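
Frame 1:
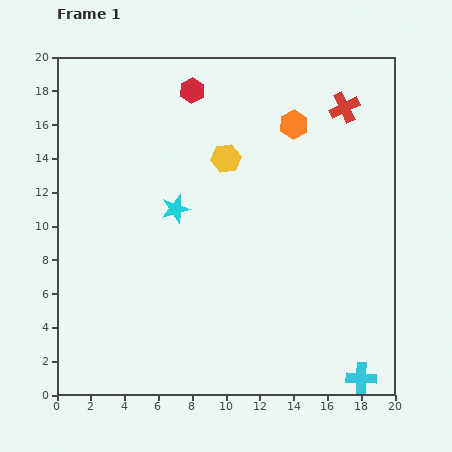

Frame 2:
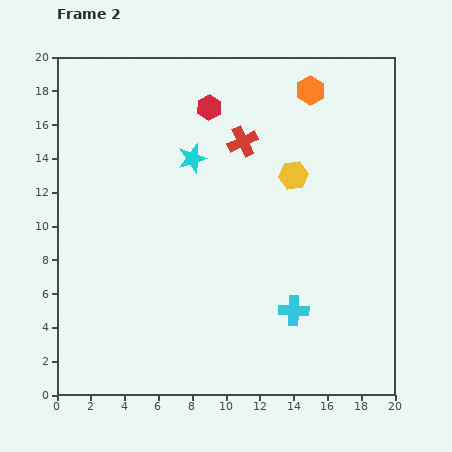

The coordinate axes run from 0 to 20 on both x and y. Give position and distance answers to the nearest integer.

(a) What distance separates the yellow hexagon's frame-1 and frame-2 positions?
4

The yellow hexagon moved from (10, 14) to (14, 13), a distance of √(4² + 1²) ≈ 4.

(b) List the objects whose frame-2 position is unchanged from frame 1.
none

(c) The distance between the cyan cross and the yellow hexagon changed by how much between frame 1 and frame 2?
-7

Distance in frame 1: 15. Distance in frame 2: 8.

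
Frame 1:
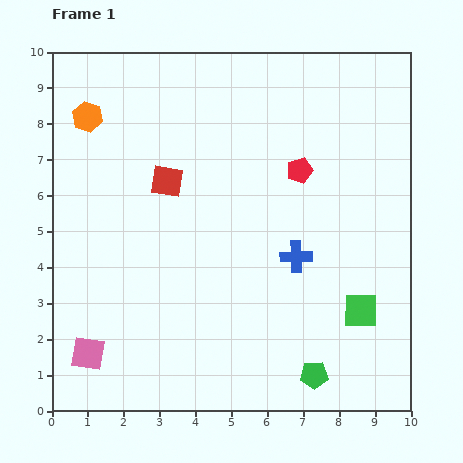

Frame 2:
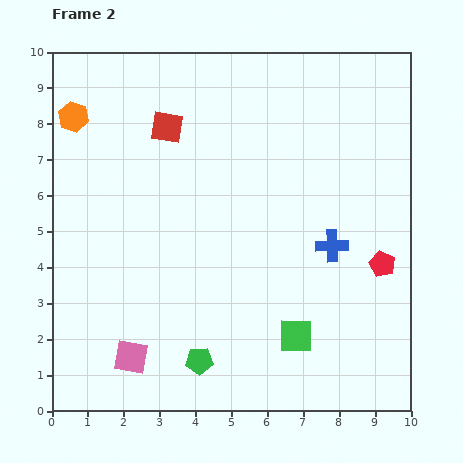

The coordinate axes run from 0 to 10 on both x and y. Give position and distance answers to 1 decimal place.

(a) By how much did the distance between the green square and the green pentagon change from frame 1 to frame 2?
+0.6

Distance in frame 1: 2.2. Distance in frame 2: 2.8.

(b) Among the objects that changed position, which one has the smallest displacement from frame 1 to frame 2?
the orange hexagon

(moved 0.4)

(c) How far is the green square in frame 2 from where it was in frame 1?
1.9

The green square moved from (8.6, 2.8) to (6.8, 2.1), a distance of √(1.8² + 0.7²) ≈ 1.9.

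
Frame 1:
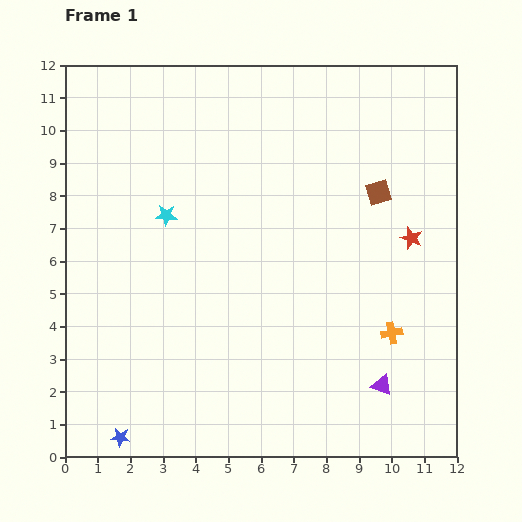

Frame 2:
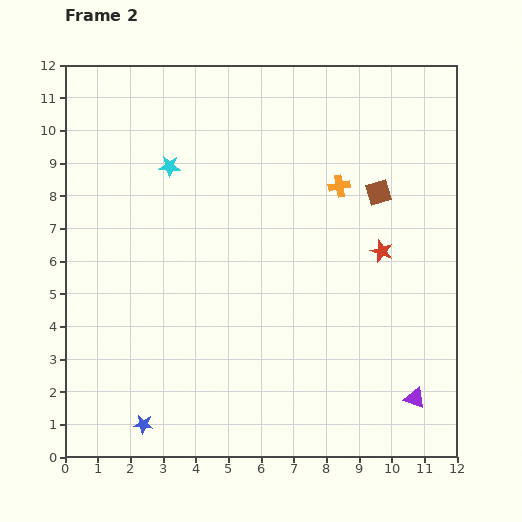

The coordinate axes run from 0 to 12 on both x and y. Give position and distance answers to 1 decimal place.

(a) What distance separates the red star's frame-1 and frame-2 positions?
1.0

The red star moved from (10.6, 6.7) to (9.7, 6.3), a distance of √(0.9² + 0.4²) ≈ 1.0.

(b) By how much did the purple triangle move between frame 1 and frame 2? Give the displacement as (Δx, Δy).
(1.0, -0.4)

The purple triangle was at (9.7, 2.2) in frame 1 and (10.7, 1.8) in frame 2.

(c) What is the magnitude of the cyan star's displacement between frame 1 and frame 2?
1.5

The cyan star moved from (3.1, 7.4) to (3.2, 8.9), a distance of √(0.1² + 1.5²) ≈ 1.5.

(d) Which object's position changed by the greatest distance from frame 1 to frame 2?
the orange cross

(moved 4.8; next 1.5)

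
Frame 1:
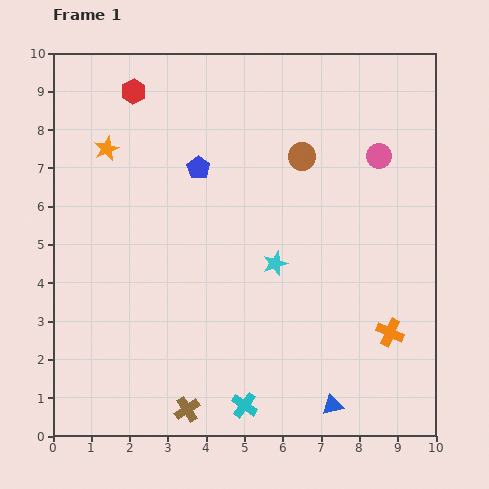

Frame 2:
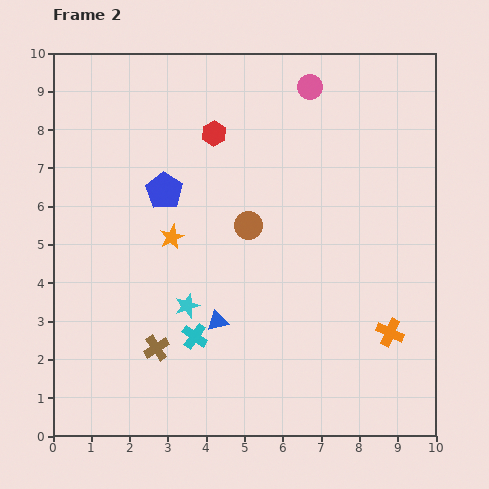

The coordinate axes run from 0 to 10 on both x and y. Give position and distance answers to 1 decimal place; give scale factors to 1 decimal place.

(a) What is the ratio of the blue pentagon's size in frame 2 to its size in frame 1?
1.6×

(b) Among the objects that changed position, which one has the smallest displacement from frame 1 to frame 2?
the blue pentagon

(moved 1.1)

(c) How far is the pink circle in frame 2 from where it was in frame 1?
2.5

The pink circle moved from (8.5, 7.3) to (6.7, 9.1), a distance of √(1.8² + 1.8²) ≈ 2.5.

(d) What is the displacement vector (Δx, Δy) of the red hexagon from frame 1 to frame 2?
(2.1, -1.1)

The red hexagon was at (2.1, 9.0) in frame 1 and (4.2, 7.9) in frame 2.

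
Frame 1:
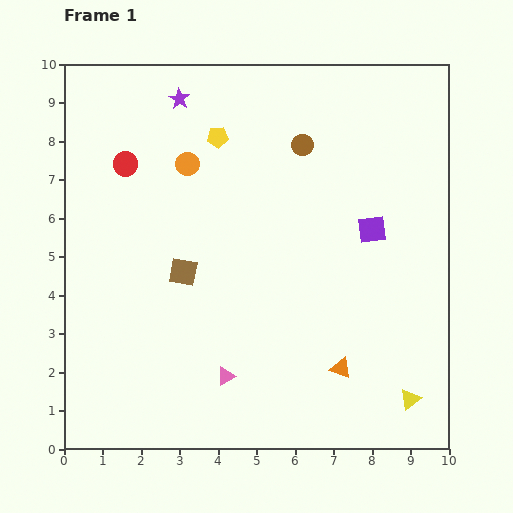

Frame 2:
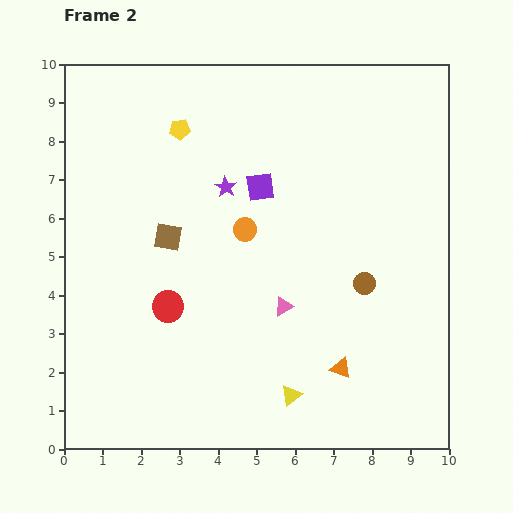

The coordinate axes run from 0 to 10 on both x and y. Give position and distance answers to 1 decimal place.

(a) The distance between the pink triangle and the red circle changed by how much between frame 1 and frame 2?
-3.1

Distance in frame 1: 6.1. Distance in frame 2: 3.0.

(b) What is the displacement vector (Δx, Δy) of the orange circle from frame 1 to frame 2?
(1.5, -1.7)

The orange circle was at (3.2, 7.4) in frame 1 and (4.7, 5.7) in frame 2.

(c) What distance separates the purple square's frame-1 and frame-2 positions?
3.1

The purple square moved from (8.0, 5.7) to (5.1, 6.8), a distance of √(2.9² + 1.1²) ≈ 3.1.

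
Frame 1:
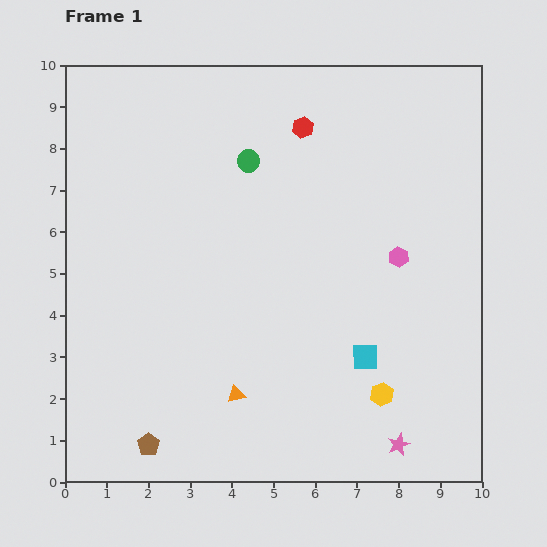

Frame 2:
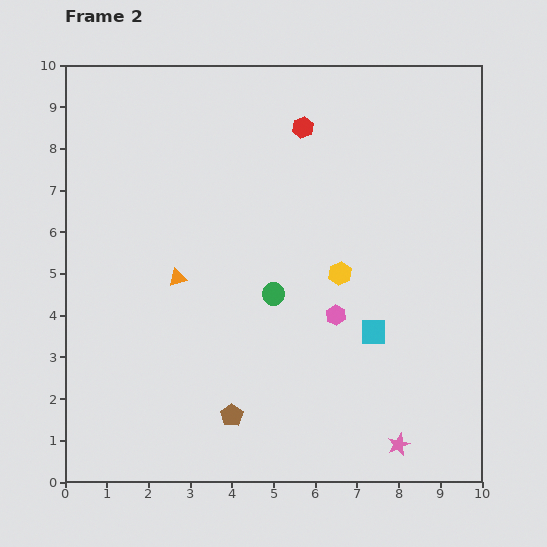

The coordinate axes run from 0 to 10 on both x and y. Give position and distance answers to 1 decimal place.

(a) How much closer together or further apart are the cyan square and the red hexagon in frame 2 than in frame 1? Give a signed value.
-0.5

Distance in frame 1: 5.7. Distance in frame 2: 5.2.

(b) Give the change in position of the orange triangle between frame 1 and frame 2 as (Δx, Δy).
(-1.4, 2.8)

The orange triangle was at (4.1, 2.1) in frame 1 and (2.7, 4.9) in frame 2.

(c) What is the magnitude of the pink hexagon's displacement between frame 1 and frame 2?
2.1

The pink hexagon moved from (8.0, 5.4) to (6.5, 4.0), a distance of √(1.5² + 1.4²) ≈ 2.1.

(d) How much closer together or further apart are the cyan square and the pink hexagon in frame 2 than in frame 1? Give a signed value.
-1.5

Distance in frame 1: 2.5. Distance in frame 2: 1.0.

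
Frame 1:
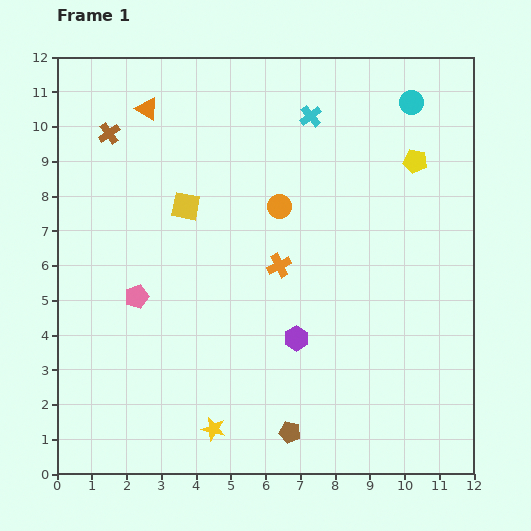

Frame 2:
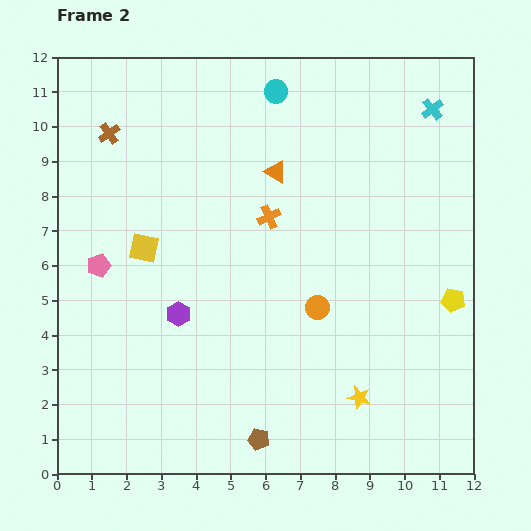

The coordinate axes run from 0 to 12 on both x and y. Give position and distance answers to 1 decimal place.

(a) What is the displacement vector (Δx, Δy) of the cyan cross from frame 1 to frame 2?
(3.5, 0.2)

The cyan cross was at (7.3, 10.3) in frame 1 and (10.8, 10.5) in frame 2.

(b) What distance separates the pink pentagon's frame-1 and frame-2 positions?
1.4

The pink pentagon moved from (2.3, 5.1) to (1.2, 6.0), a distance of √(1.1² + 0.9²) ≈ 1.4.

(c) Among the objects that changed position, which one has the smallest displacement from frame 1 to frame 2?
the brown pentagon

(moved 0.9)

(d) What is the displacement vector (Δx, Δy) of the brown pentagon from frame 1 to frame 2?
(-0.9, -0.2)

The brown pentagon was at (6.7, 1.2) in frame 1 and (5.8, 1.0) in frame 2.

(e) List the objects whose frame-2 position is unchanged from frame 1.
the brown cross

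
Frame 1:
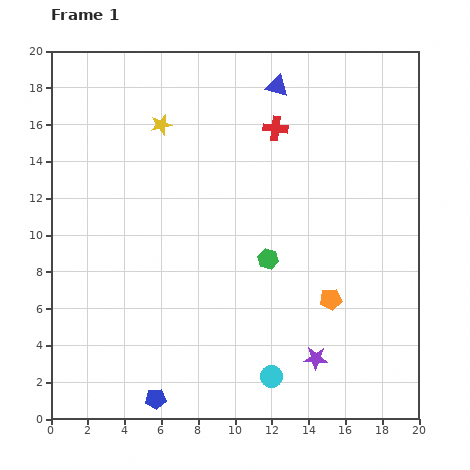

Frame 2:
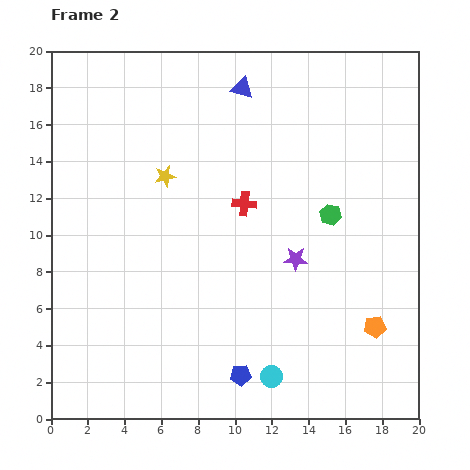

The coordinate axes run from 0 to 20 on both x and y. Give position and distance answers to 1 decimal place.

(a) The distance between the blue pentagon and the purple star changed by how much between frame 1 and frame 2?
-2.0

Distance in frame 1: 9.0. Distance in frame 2: 7.0.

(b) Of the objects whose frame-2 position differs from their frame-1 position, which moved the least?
the blue triangle

(moved 1.9)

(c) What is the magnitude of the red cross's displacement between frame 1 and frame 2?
4.4

The red cross moved from (12.2, 15.8) to (10.5, 11.7), a distance of √(1.7² + 4.1²) ≈ 4.4.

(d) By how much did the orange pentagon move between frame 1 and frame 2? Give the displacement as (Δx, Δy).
(2.4, -1.5)

The orange pentagon was at (15.2, 6.5) in frame 1 and (17.6, 5.0) in frame 2.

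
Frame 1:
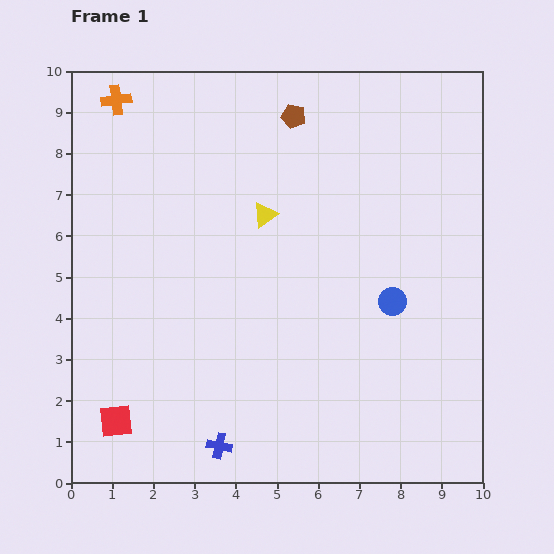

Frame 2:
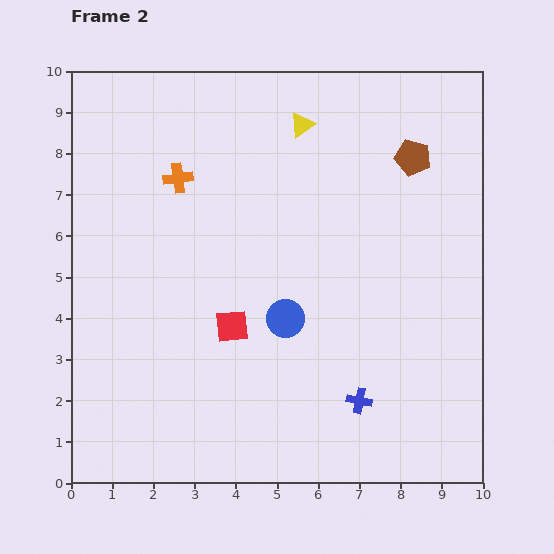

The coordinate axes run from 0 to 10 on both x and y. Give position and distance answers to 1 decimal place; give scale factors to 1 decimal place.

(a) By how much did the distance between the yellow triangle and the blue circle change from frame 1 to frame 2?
+1.0

Distance in frame 1: 3.7. Distance in frame 2: 4.7.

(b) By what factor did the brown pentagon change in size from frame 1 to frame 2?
1.5×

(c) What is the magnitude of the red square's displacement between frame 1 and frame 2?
3.6

The red square moved from (1.1, 1.5) to (3.9, 3.8), a distance of √(2.8² + 2.3²) ≈ 3.6.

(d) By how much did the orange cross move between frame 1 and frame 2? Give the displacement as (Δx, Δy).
(1.5, -1.9)

The orange cross was at (1.1, 9.3) in frame 1 and (2.6, 7.4) in frame 2.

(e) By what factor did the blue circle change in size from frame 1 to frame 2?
1.4×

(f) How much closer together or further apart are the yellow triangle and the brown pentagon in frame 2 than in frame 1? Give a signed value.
+0.3

Distance in frame 1: 2.5. Distance in frame 2: 2.8.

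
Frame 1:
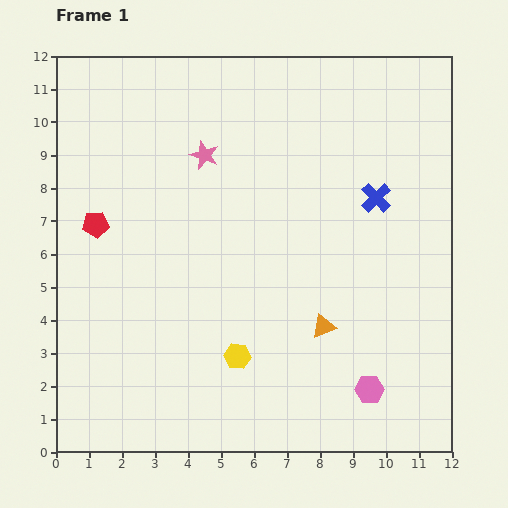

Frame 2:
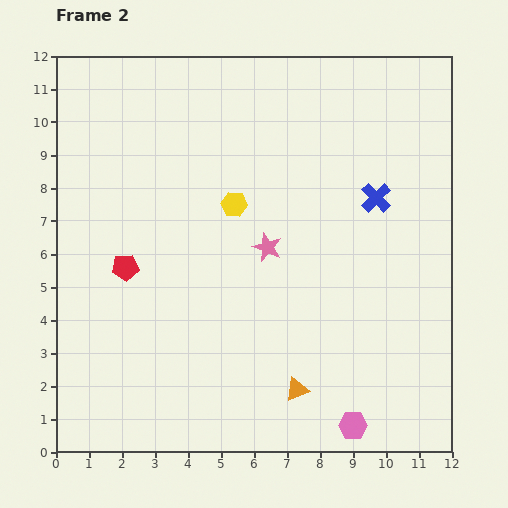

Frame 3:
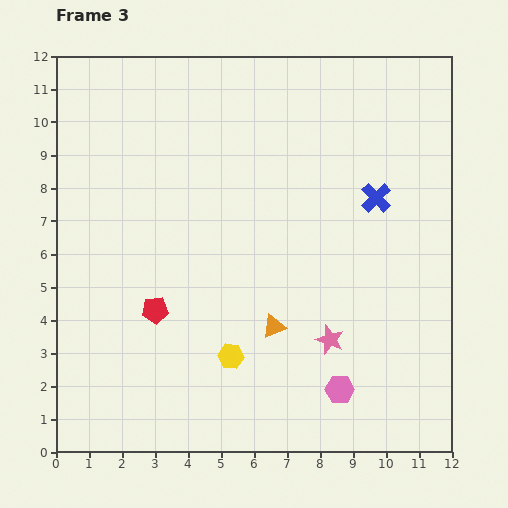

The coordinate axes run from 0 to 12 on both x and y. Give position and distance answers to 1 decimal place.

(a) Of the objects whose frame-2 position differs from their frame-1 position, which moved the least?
the pink hexagon

(moved 1.2)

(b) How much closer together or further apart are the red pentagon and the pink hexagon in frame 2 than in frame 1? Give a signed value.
-1.3

Distance in frame 1: 9.7. Distance in frame 2: 8.4.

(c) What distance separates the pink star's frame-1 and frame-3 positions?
6.8

The pink star moved from (4.5, 9.0) to (8.3, 3.4), a distance of √(3.8² + 5.6²) ≈ 6.8.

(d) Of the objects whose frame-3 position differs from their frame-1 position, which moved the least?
the yellow hexagon

(moved 0.2)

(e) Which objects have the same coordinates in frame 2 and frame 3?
the blue cross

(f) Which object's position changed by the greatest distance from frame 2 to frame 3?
the yellow hexagon

(moved 4.6; next 3.4)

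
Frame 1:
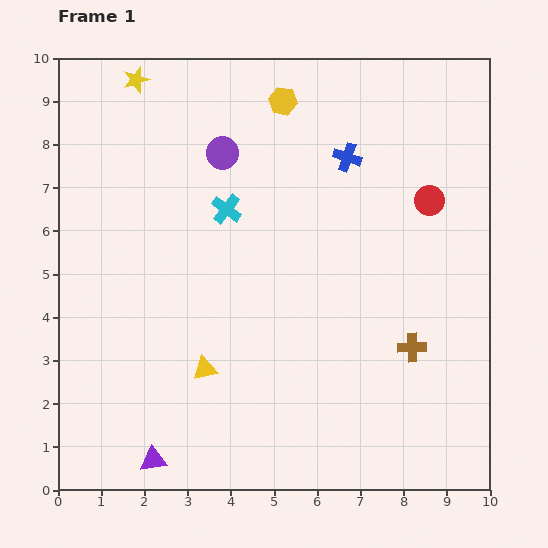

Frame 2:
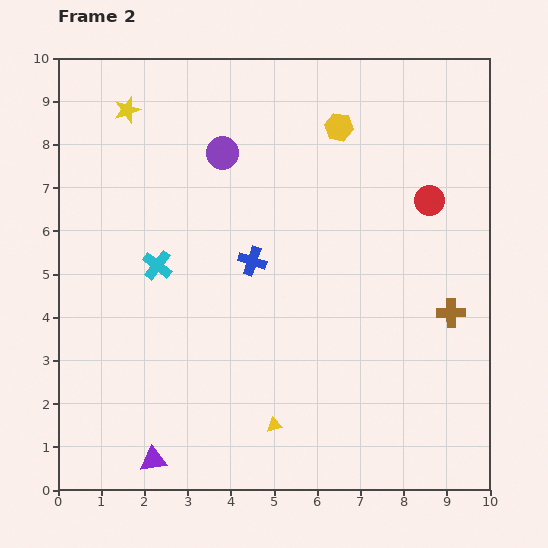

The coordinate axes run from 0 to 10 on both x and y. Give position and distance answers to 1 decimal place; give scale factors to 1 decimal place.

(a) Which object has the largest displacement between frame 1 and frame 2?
the blue cross

(moved 3.3; next 2.1)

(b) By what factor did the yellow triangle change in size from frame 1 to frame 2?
0.6×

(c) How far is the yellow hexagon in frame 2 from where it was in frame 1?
1.4

The yellow hexagon moved from (5.2, 9.0) to (6.5, 8.4), a distance of √(1.3² + 0.6²) ≈ 1.4.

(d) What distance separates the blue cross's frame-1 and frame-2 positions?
3.3

The blue cross moved from (6.7, 7.7) to (4.5, 5.3), a distance of √(2.2² + 2.4²) ≈ 3.3.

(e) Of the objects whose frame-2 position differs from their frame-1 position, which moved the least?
the yellow star

(moved 0.7)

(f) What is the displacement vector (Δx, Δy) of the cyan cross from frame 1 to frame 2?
(-1.6, -1.3)

The cyan cross was at (3.9, 6.5) in frame 1 and (2.3, 5.2) in frame 2.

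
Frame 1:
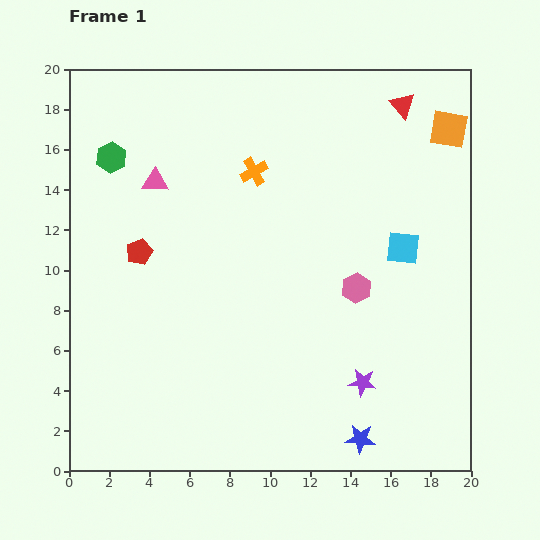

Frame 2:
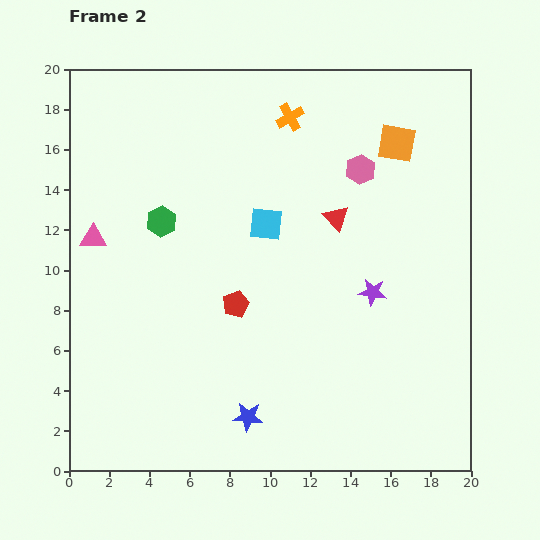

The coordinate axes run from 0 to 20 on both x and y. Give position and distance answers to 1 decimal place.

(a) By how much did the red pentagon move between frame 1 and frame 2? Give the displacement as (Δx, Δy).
(4.8, -2.6)

The red pentagon was at (3.5, 10.9) in frame 1 and (8.3, 8.3) in frame 2.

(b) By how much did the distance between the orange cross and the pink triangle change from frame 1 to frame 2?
+6.6

Distance in frame 1: 4.9. Distance in frame 2: 11.5.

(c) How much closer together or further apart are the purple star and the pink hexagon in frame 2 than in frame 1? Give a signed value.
+1.4

Distance in frame 1: 4.7. Distance in frame 2: 6.1.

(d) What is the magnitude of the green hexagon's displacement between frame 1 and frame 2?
4.1

The green hexagon moved from (2.1, 15.6) to (4.6, 12.4), a distance of √(2.5² + 3.2²) ≈ 4.1.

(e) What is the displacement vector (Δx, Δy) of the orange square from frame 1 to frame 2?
(-2.6, -0.7)

The orange square was at (18.9, 17.0) in frame 1 and (16.3, 16.3) in frame 2.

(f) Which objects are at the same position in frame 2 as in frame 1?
none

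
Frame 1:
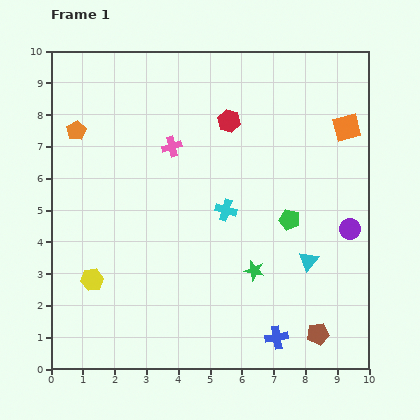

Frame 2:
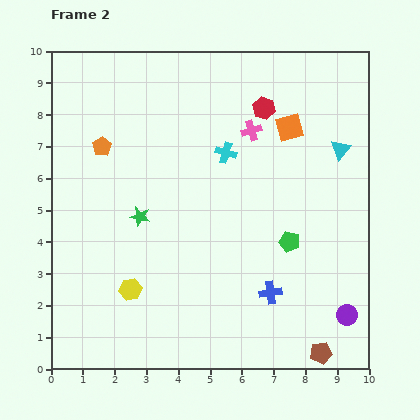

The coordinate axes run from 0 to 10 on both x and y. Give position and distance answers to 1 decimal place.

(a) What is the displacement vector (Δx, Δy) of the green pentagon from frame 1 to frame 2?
(0.0, -0.7)

The green pentagon was at (7.5, 4.7) in frame 1 and (7.5, 4.0) in frame 2.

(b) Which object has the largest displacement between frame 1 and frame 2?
the green star

(moved 4.0; next 3.6)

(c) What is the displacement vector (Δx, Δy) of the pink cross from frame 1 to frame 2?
(2.5, 0.5)

The pink cross was at (3.8, 7.0) in frame 1 and (6.3, 7.5) in frame 2.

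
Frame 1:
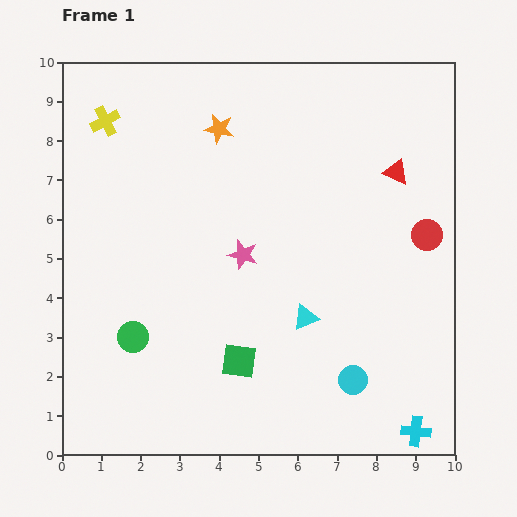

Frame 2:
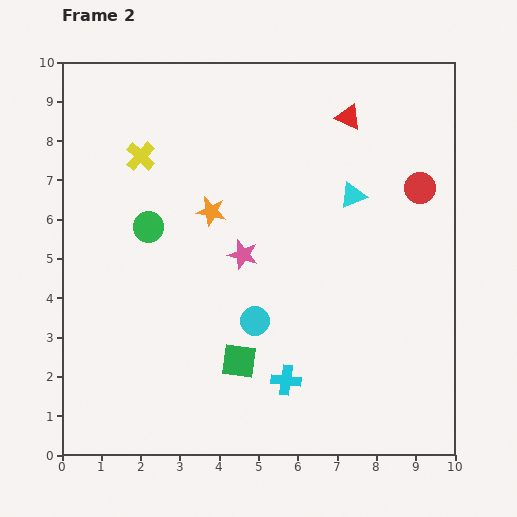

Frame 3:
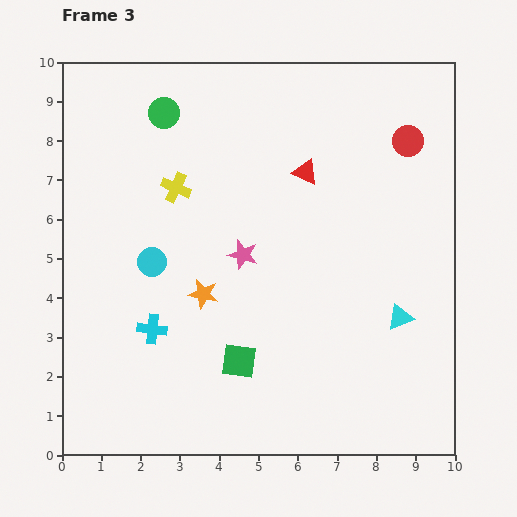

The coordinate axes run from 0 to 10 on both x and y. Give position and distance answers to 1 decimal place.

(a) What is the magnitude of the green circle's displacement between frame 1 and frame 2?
2.8

The green circle moved from (1.8, 3.0) to (2.2, 5.8), a distance of √(0.4² + 2.8²) ≈ 2.8.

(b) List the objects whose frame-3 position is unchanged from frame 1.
the pink star, the green square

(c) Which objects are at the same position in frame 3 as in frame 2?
the pink star, the green square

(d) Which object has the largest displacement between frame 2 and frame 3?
the cyan cross

(moved 3.6; next 3.3)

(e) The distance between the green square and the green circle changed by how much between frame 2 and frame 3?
+2.5

Distance in frame 2: 4.1. Distance in frame 3: 6.6.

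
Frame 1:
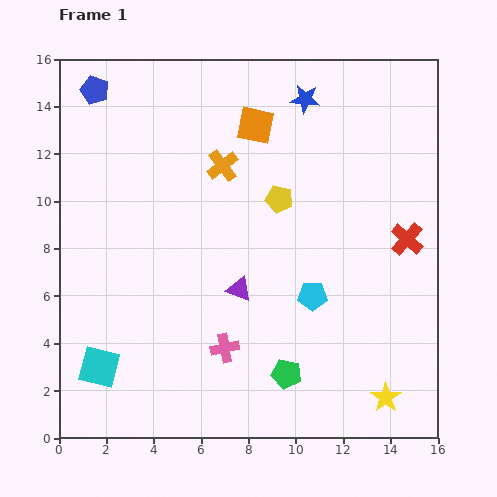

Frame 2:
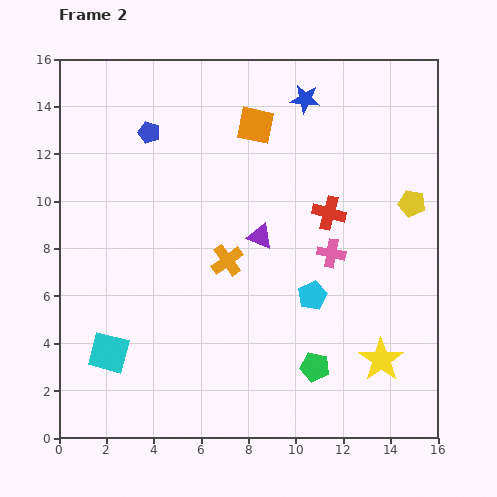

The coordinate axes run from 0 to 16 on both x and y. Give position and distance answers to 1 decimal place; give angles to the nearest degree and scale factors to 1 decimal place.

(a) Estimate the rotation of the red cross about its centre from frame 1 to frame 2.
29° counter-clockwise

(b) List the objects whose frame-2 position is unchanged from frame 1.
the orange square, the blue star, the cyan pentagon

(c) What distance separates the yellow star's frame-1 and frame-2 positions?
1.6

The yellow star moved from (13.8, 1.7) to (13.6, 3.3), a distance of √(0.2² + 1.6²) ≈ 1.6.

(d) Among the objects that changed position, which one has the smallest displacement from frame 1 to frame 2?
the cyan square

(moved 0.7)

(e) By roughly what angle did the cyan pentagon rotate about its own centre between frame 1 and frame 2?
25° counter-clockwise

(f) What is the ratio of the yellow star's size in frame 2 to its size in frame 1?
1.5×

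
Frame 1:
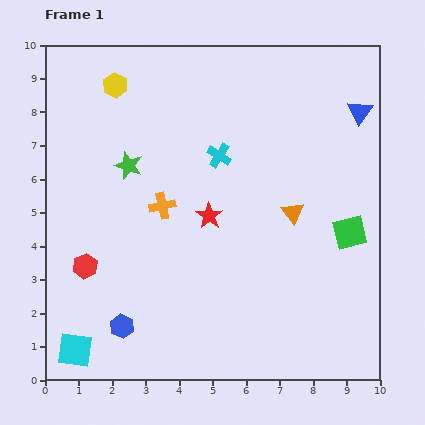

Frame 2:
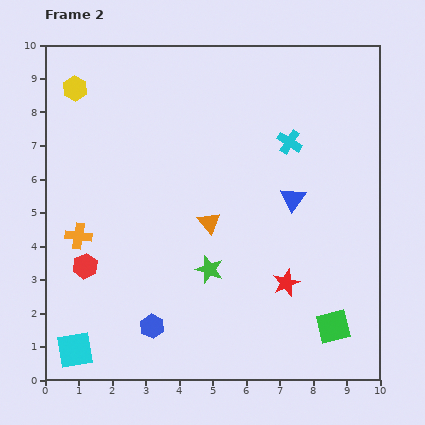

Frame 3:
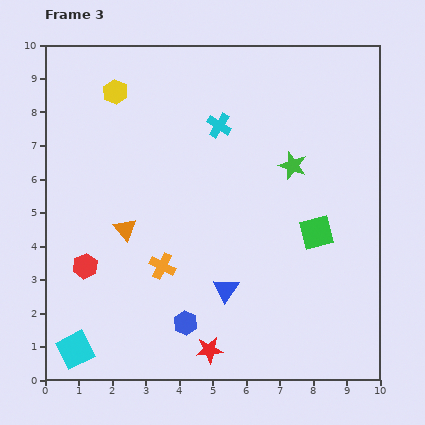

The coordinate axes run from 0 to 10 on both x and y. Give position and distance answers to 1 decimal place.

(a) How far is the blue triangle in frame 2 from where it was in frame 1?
3.3

The blue triangle moved from (9.4, 8.0) to (7.4, 5.4), a distance of √(2.0² + 2.6²) ≈ 3.3.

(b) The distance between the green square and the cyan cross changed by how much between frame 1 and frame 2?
+1.2

Distance in frame 1: 4.5. Distance in frame 2: 5.7.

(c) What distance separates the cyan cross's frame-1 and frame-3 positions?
0.9

The cyan cross moved from (5.2, 6.7) to (5.2, 7.6), a distance of √(0.0² + 0.9²) ≈ 0.9.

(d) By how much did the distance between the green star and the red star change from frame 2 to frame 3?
+3.7

Distance in frame 2: 2.3. Distance in frame 3: 6.0.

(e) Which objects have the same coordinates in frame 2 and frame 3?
the cyan square, the red hexagon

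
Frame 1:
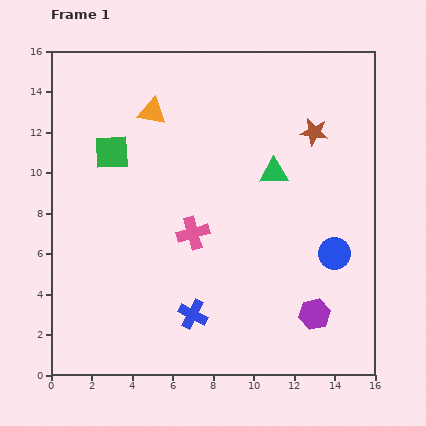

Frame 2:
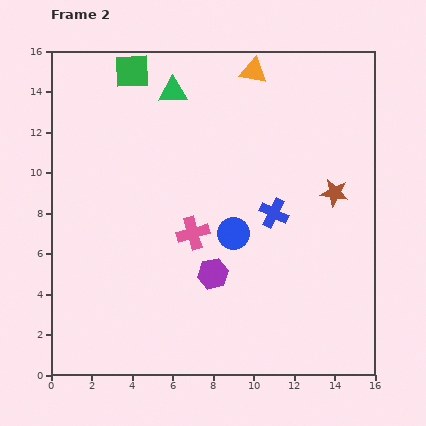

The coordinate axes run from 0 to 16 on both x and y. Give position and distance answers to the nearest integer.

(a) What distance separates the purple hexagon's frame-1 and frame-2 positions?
5

The purple hexagon moved from (13, 3) to (8, 5), a distance of √(5² + 2²) ≈ 5.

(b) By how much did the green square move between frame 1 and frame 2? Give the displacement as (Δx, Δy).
(1, 4)

The green square was at (3, 11) in frame 1 and (4, 15) in frame 2.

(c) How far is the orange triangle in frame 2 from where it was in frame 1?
5

The orange triangle moved from (5, 13) to (10, 15), a distance of √(5² + 2²) ≈ 5.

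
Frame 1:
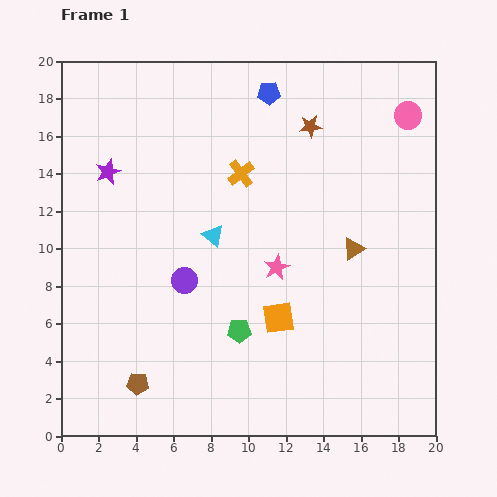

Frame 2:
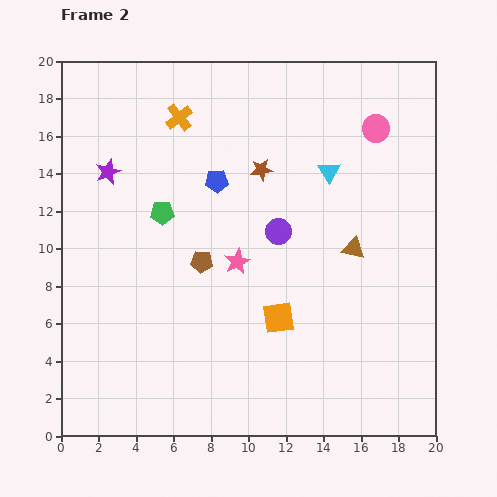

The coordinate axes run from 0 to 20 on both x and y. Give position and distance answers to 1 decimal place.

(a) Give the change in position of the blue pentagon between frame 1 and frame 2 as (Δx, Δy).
(-2.8, -4.7)

The blue pentagon was at (11.1, 18.3) in frame 1 and (8.3, 13.6) in frame 2.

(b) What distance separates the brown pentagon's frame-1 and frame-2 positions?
7.3

The brown pentagon moved from (4.1, 2.8) to (7.5, 9.3), a distance of √(3.4² + 6.5²) ≈ 7.3.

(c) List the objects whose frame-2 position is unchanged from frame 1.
the purple star, the brown triangle, the orange square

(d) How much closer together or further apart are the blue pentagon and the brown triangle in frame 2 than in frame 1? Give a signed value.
-1.3

Distance in frame 1: 9.4. Distance in frame 2: 8.1.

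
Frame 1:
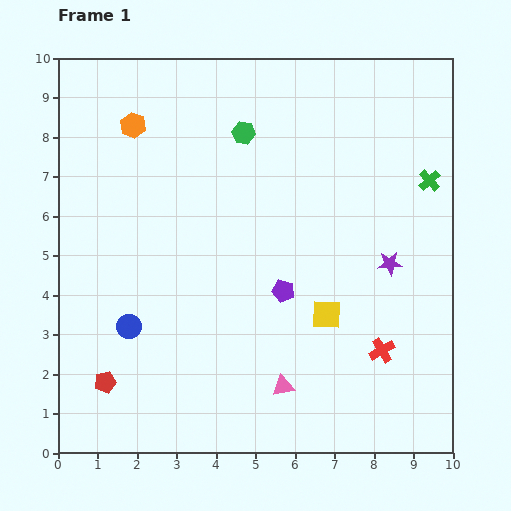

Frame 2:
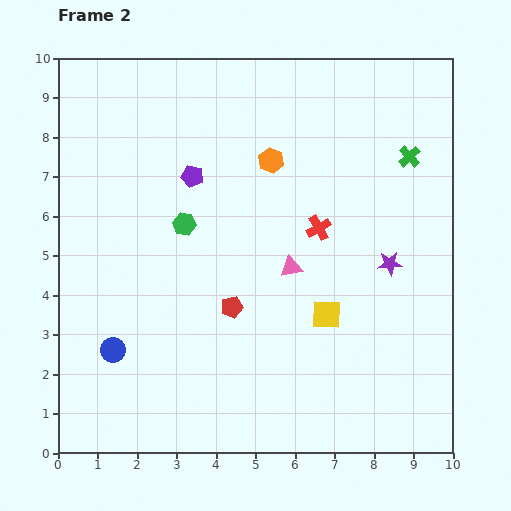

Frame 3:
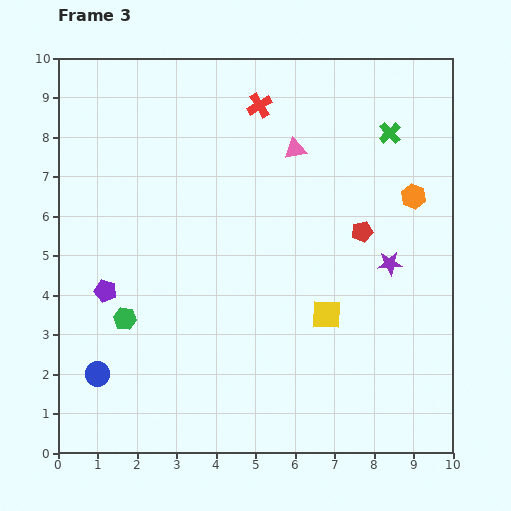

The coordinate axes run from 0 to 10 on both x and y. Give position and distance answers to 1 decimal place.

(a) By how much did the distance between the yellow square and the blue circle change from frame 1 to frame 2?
+0.5

Distance in frame 1: 5.0. Distance in frame 2: 5.5.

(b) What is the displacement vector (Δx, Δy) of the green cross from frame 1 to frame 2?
(-0.5, 0.6)

The green cross was at (9.4, 6.9) in frame 1 and (8.9, 7.5) in frame 2.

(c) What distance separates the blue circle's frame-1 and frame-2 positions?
0.7

The blue circle moved from (1.8, 3.2) to (1.4, 2.6), a distance of √(0.4² + 0.6²) ≈ 0.7.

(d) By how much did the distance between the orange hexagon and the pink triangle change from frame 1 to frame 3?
-4.4

Distance in frame 1: 7.6. Distance in frame 3: 3.2.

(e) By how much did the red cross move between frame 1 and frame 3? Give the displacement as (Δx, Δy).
(-3.1, 6.2)

The red cross was at (8.2, 2.6) in frame 1 and (5.1, 8.8) in frame 3.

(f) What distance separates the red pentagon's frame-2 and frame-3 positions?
3.8

The red pentagon moved from (4.4, 3.7) to (7.7, 5.6), a distance of √(3.3² + 1.9²) ≈ 3.8.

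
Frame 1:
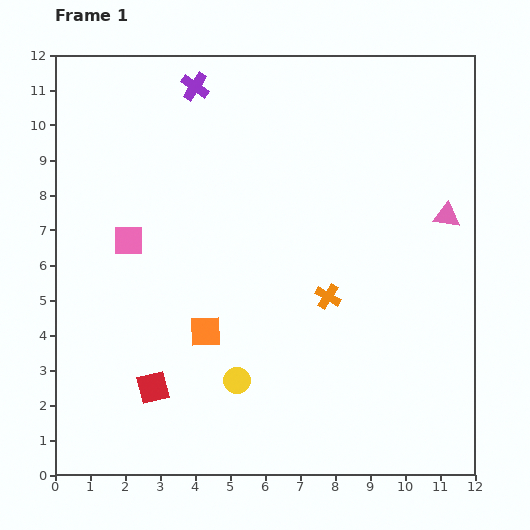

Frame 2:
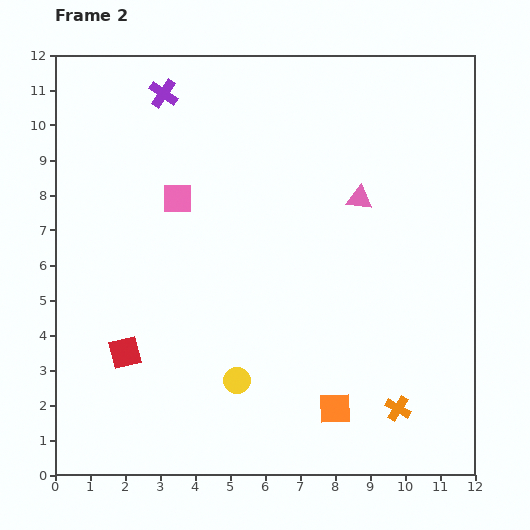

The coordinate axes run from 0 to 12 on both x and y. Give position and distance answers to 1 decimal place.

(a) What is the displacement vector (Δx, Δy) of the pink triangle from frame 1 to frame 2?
(-2.5, 0.5)

The pink triangle was at (11.2, 7.4) in frame 1 and (8.7, 7.9) in frame 2.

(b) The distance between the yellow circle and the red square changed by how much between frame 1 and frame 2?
+0.9

Distance in frame 1: 2.4. Distance in frame 2: 3.3.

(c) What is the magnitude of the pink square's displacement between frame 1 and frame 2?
1.8

The pink square moved from (2.1, 6.7) to (3.5, 7.9), a distance of √(1.4² + 1.2²) ≈ 1.8.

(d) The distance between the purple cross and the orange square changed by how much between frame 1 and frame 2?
+3.2

Distance in frame 1: 7.0. Distance in frame 2: 10.2.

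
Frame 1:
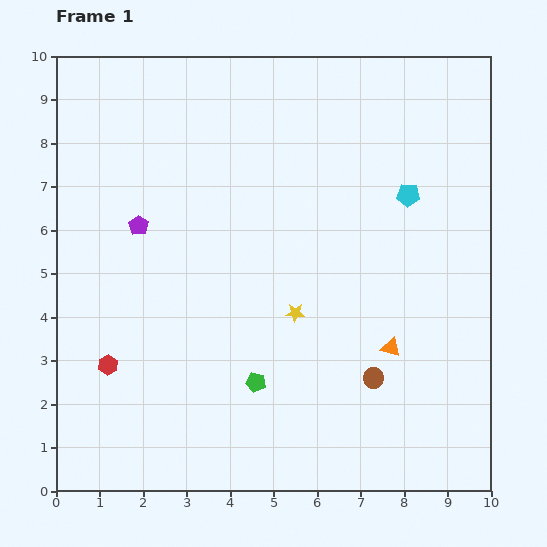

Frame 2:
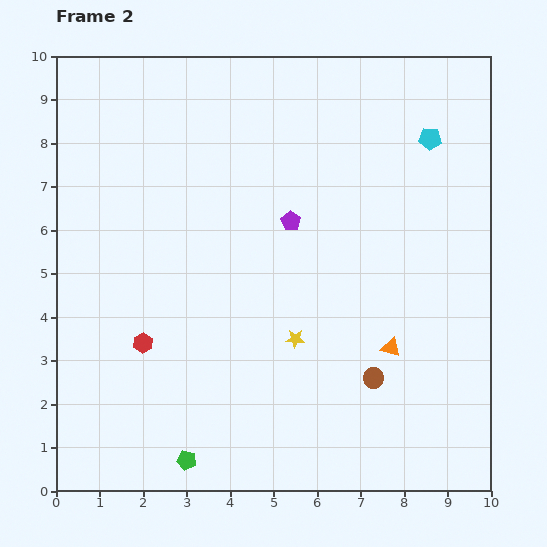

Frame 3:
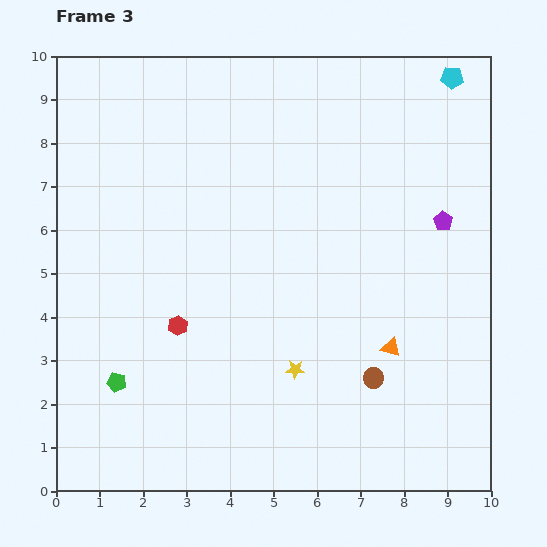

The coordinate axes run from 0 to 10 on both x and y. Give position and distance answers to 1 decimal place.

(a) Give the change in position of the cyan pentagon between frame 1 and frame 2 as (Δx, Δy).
(0.5, 1.3)

The cyan pentagon was at (8.1, 6.8) in frame 1 and (8.6, 8.1) in frame 2.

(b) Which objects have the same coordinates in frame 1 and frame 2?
the orange triangle, the brown circle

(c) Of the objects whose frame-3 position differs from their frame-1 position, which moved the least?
the yellow star

(moved 1.3)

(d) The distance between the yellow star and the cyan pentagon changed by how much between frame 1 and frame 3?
+3.9

Distance in frame 1: 3.7. Distance in frame 3: 7.6.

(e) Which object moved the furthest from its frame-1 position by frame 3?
the purple pentagon

(moved 7.0; next 3.2)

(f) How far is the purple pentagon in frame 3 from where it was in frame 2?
3.5

The purple pentagon moved from (5.4, 6.2) to (8.9, 6.2), a distance of √(3.5² + 0.0²) ≈ 3.5.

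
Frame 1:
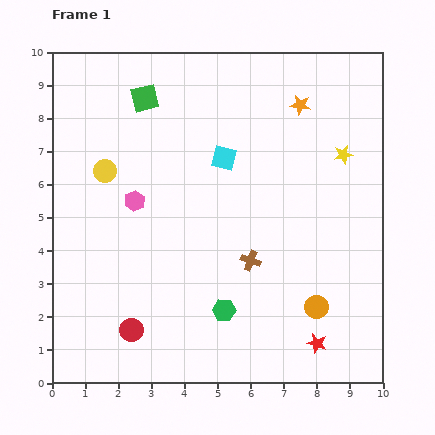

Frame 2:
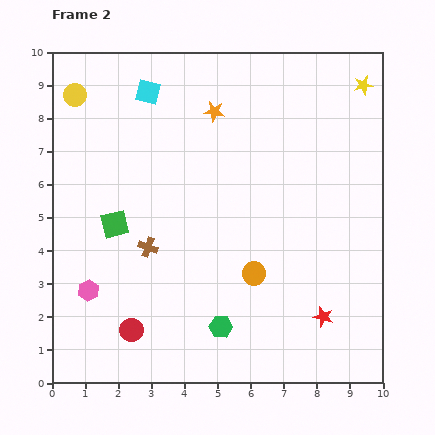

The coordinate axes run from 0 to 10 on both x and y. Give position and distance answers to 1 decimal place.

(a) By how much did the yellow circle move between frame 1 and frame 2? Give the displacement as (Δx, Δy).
(-0.9, 2.3)

The yellow circle was at (1.6, 6.4) in frame 1 and (0.7, 8.7) in frame 2.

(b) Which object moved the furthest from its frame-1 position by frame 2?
the green square

(moved 3.9; next 3.1)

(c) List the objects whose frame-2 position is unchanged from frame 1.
the red circle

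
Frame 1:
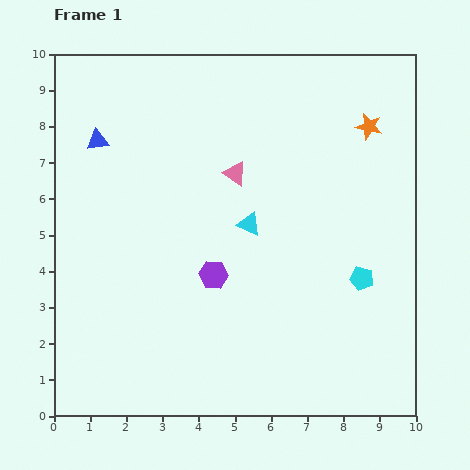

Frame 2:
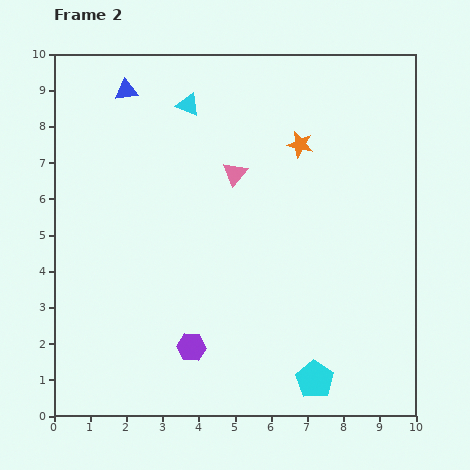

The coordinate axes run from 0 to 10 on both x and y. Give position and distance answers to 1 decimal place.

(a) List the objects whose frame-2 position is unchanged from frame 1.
the pink triangle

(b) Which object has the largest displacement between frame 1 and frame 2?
the cyan triangle

(moved 3.7; next 3.1)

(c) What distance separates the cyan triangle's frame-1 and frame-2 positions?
3.7

The cyan triangle moved from (5.4, 5.3) to (3.7, 8.6), a distance of √(1.7² + 3.3²) ≈ 3.7.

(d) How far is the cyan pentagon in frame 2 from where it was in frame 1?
3.1

The cyan pentagon moved from (8.5, 3.8) to (7.2, 1.0), a distance of √(1.3² + 2.8²) ≈ 3.1.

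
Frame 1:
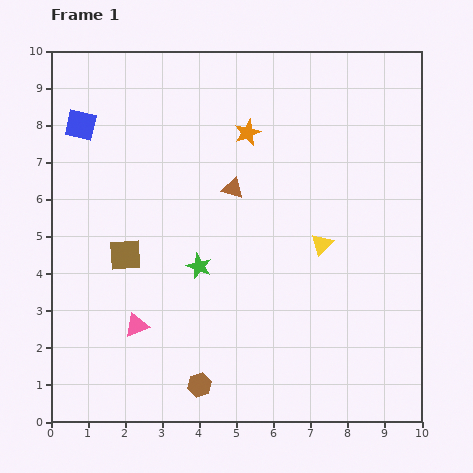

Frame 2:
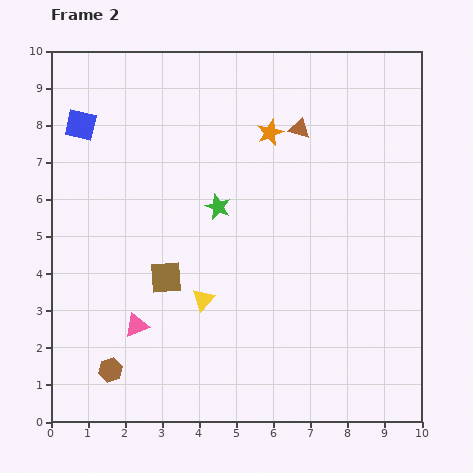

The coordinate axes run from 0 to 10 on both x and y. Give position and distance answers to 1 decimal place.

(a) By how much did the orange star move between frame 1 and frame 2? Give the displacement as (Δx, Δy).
(0.6, 0.0)

The orange star was at (5.3, 7.8) in frame 1 and (5.9, 7.8) in frame 2.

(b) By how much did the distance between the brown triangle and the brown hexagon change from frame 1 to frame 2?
+2.9

Distance in frame 1: 5.4. Distance in frame 2: 8.3.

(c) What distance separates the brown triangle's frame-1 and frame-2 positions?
2.4

The brown triangle moved from (4.9, 6.3) to (6.7, 7.9), a distance of √(1.8² + 1.6²) ≈ 2.4.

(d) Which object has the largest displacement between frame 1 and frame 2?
the yellow triangle

(moved 3.5; next 2.4)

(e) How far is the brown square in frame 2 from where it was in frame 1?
1.3

The brown square moved from (2.0, 4.5) to (3.1, 3.9), a distance of √(1.1² + 0.6²) ≈ 1.3.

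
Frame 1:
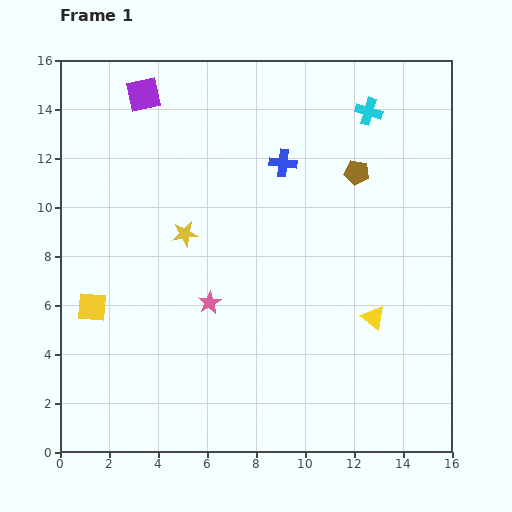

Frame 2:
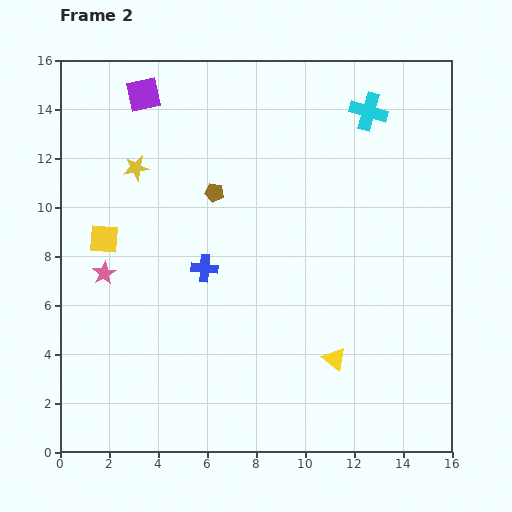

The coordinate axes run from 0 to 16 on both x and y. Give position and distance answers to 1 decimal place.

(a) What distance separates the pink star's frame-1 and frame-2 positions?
4.5

The pink star moved from (6.1, 6.1) to (1.8, 7.3), a distance of √(4.3² + 1.2²) ≈ 4.5.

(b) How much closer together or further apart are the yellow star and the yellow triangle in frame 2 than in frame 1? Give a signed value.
+2.8

Distance in frame 1: 8.4. Distance in frame 2: 11.2.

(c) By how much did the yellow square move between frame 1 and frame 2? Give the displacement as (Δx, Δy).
(0.5, 2.8)

The yellow square was at (1.3, 5.9) in frame 1 and (1.8, 8.7) in frame 2.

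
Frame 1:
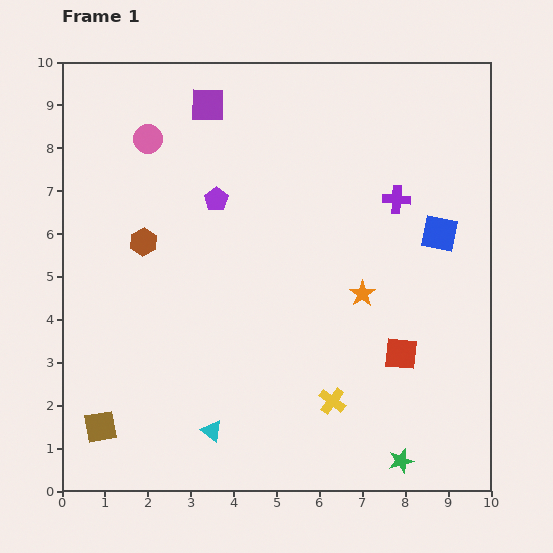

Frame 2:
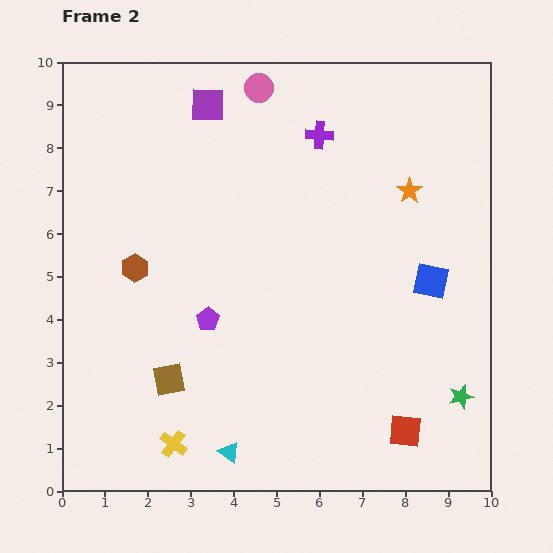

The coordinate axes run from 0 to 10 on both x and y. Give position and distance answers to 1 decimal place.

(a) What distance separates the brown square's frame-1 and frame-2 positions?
1.9

The brown square moved from (0.9, 1.5) to (2.5, 2.6), a distance of √(1.6² + 1.1²) ≈ 1.9.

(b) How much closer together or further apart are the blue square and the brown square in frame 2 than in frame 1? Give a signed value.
-2.6

Distance in frame 1: 9.1. Distance in frame 2: 6.5.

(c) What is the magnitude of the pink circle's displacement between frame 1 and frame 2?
2.9

The pink circle moved from (2.0, 8.2) to (4.6, 9.4), a distance of √(2.6² + 1.2²) ≈ 2.9.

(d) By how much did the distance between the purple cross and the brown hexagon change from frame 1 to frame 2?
-0.7

Distance in frame 1: 6.0. Distance in frame 2: 5.3.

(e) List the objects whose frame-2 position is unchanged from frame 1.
the purple square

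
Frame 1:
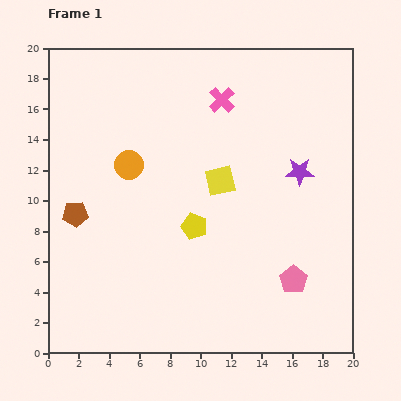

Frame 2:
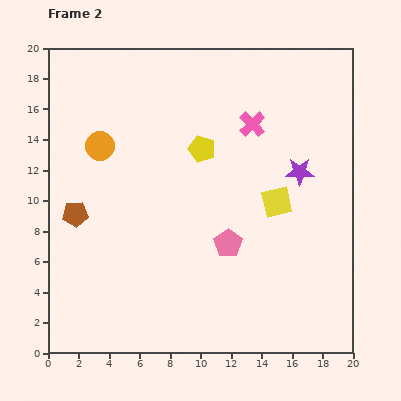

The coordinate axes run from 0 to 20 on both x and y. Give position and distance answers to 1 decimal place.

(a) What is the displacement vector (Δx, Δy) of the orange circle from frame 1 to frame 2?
(-1.9, 1.3)

The orange circle was at (5.3, 12.3) in frame 1 and (3.4, 13.6) in frame 2.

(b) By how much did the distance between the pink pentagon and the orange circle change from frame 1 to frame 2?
-2.5

Distance in frame 1: 13.1. Distance in frame 2: 10.6.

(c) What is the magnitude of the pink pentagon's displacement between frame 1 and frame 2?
4.9

The pink pentagon moved from (16.1, 4.8) to (11.8, 7.2), a distance of √(4.3² + 2.4²) ≈ 4.9.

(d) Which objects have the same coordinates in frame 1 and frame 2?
the purple star, the brown pentagon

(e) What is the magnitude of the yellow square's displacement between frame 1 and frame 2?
4.0

The yellow square moved from (11.3, 11.3) to (15.0, 9.9), a distance of √(3.7² + 1.4²) ≈ 4.0.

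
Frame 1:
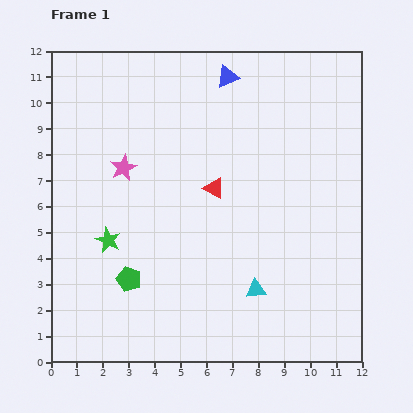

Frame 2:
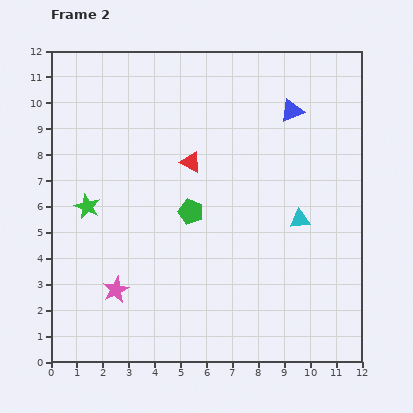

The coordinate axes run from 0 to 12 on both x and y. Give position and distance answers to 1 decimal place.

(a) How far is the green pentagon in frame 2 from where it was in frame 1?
3.5

The green pentagon moved from (3.0, 3.2) to (5.4, 5.8), a distance of √(2.4² + 2.6²) ≈ 3.5.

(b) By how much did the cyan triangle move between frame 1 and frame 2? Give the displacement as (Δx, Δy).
(1.7, 2.7)

The cyan triangle was at (7.9, 2.8) in frame 1 and (9.6, 5.5) in frame 2.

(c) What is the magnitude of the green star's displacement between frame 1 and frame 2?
1.5

The green star moved from (2.2, 4.7) to (1.4, 6.0), a distance of √(0.8² + 1.3²) ≈ 1.5.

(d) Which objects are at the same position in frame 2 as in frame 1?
none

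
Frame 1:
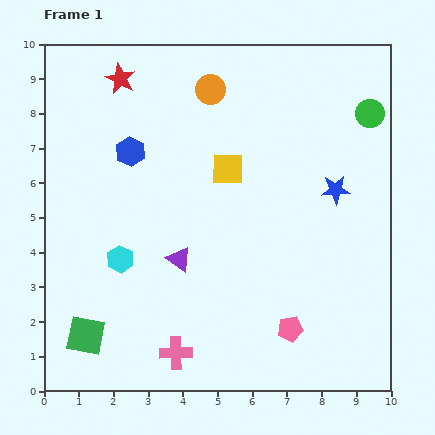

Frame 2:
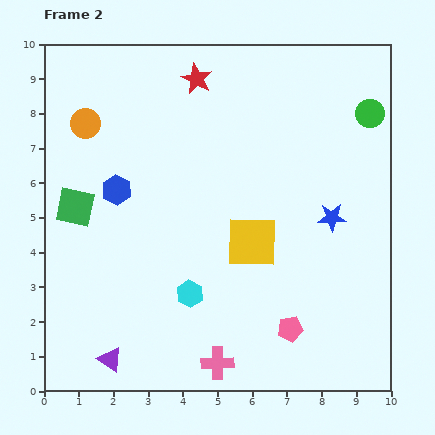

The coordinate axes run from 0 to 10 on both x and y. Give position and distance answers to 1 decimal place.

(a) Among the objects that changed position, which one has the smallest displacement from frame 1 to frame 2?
the blue star

(moved 0.8)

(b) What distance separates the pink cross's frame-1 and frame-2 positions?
1.2

The pink cross moved from (3.8, 1.1) to (5.0, 0.8), a distance of √(1.2² + 0.3²) ≈ 1.2.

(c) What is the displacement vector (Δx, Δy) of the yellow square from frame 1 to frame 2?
(0.7, -2.1)

The yellow square was at (5.3, 6.4) in frame 1 and (6.0, 4.3) in frame 2.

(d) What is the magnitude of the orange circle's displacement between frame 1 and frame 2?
3.7

The orange circle moved from (4.8, 8.7) to (1.2, 7.7), a distance of √(3.6² + 1.0²) ≈ 3.7.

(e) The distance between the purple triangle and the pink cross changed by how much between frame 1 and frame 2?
+0.4

Distance in frame 1: 2.7. Distance in frame 2: 3.1.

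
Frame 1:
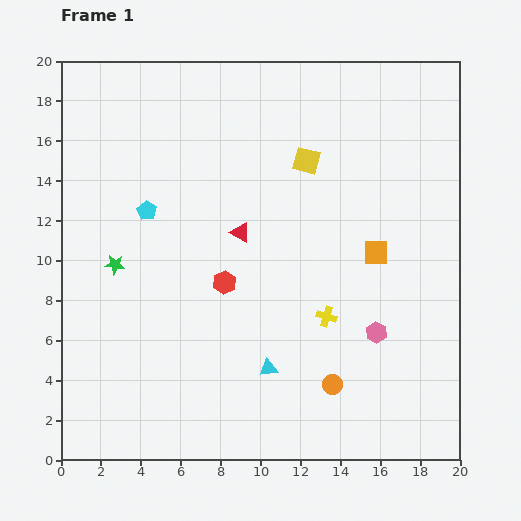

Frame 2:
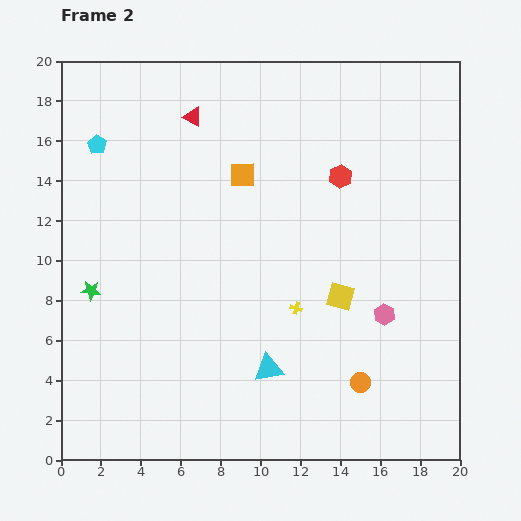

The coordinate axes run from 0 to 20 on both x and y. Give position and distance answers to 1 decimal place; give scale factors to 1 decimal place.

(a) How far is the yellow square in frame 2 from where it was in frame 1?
7.0

The yellow square moved from (12.3, 15.0) to (14.0, 8.2), a distance of √(1.7² + 6.8²) ≈ 7.0.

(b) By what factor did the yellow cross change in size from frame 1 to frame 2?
0.6×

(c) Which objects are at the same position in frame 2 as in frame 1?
the cyan triangle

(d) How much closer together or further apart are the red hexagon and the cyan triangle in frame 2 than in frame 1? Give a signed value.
+5.5

Distance in frame 1: 4.8. Distance in frame 2: 10.3.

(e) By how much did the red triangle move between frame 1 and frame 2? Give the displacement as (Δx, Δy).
(-2.4, 5.8)

The red triangle was at (9.0, 11.4) in frame 1 and (6.6, 17.2) in frame 2.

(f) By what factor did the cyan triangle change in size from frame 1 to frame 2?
1.6×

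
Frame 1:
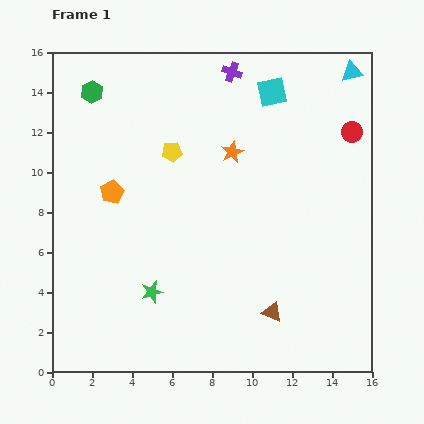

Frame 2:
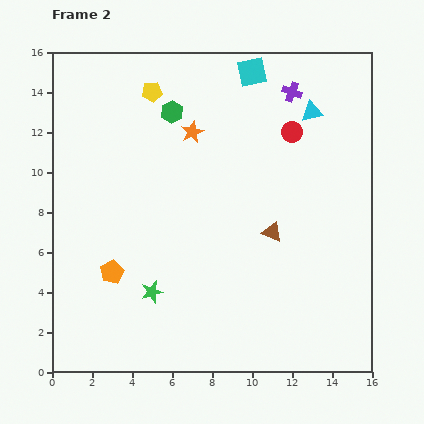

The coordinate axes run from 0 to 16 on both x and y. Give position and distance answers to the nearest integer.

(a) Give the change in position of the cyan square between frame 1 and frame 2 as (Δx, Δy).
(-1, 1)

The cyan square was at (11, 14) in frame 1 and (10, 15) in frame 2.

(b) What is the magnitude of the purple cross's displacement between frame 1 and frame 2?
3

The purple cross moved from (9, 15) to (12, 14), a distance of √(3² + 1²) ≈ 3.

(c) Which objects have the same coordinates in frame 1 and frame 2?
the green star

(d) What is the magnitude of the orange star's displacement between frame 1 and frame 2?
2

The orange star moved from (9, 11) to (7, 12), a distance of √(2² + 1²) ≈ 2.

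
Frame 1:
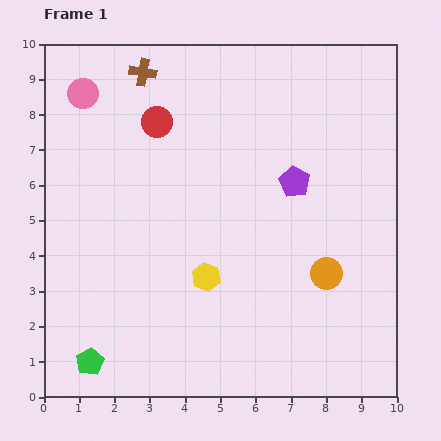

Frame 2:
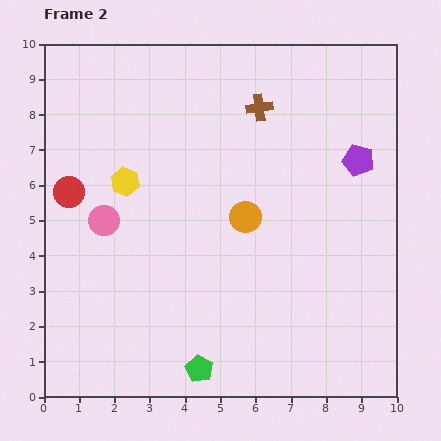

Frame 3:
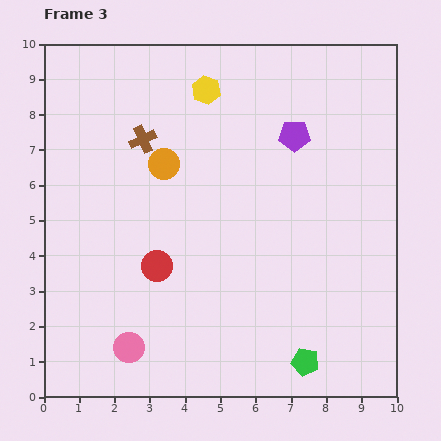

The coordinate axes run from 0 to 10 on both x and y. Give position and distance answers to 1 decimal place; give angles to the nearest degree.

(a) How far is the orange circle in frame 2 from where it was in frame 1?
2.8

The orange circle moved from (8.0, 3.5) to (5.7, 5.1), a distance of √(2.3² + 1.6²) ≈ 2.8.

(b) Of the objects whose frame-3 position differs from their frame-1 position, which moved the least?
the purple pentagon

(moved 1.3)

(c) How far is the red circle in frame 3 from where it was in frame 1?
4.1

The red circle moved from (3.2, 7.8) to (3.2, 3.7), a distance of √(0.0² + 4.1²) ≈ 4.1.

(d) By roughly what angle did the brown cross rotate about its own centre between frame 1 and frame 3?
33° counter-clockwise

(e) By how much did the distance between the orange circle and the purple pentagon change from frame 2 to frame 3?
+0.2

Distance in frame 2: 3.6. Distance in frame 3: 3.8.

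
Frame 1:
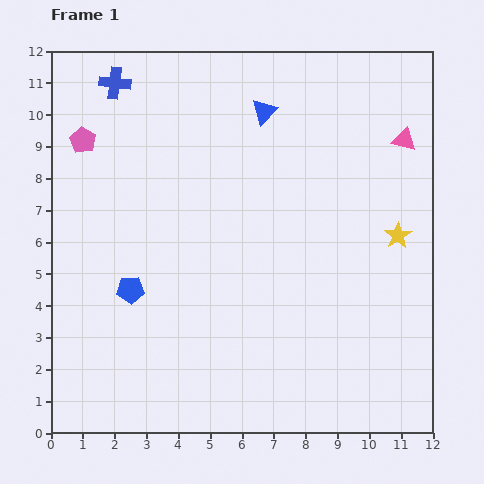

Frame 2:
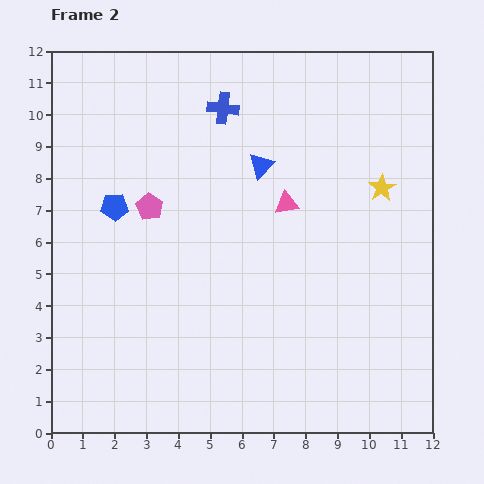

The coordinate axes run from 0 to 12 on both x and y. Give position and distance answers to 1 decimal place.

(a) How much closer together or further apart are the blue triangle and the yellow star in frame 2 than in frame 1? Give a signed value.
-1.8

Distance in frame 1: 5.7. Distance in frame 2: 3.9.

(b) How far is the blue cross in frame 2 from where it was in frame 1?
3.5

The blue cross moved from (2.0, 11.0) to (5.4, 10.2), a distance of √(3.4² + 0.8²) ≈ 3.5.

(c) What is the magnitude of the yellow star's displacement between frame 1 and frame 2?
1.6

The yellow star moved from (10.9, 6.2) to (10.4, 7.7), a distance of √(0.5² + 1.5²) ≈ 1.6.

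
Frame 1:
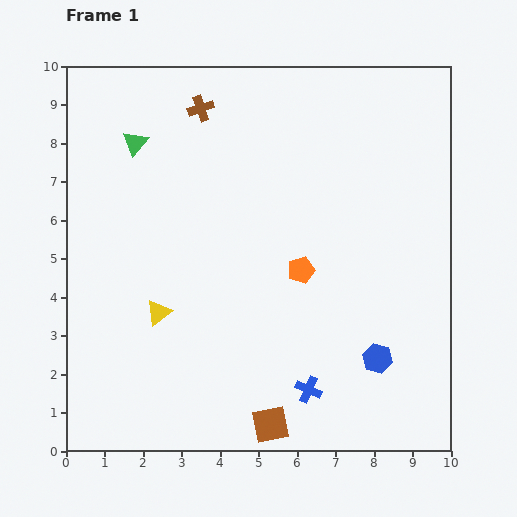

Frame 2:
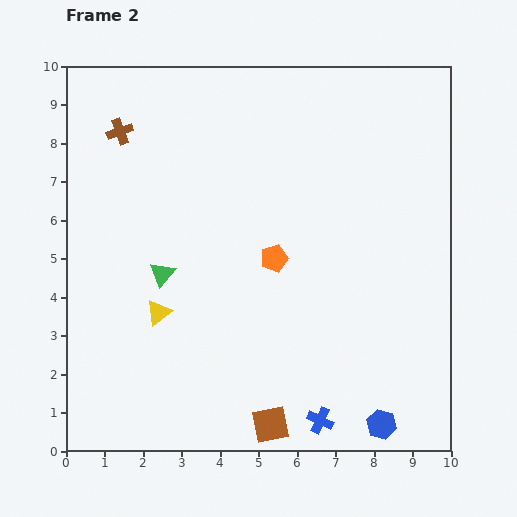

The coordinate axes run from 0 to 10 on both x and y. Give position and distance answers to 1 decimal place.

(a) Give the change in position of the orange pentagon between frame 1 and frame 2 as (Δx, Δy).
(-0.7, 0.3)

The orange pentagon was at (6.1, 4.7) in frame 1 and (5.4, 5.0) in frame 2.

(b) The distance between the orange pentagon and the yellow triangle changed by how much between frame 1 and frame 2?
-0.6

Distance in frame 1: 3.9. Distance in frame 2: 3.3.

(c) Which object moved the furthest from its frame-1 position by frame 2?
the green triangle

(moved 3.5; next 2.2)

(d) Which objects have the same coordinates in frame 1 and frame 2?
the yellow triangle, the brown square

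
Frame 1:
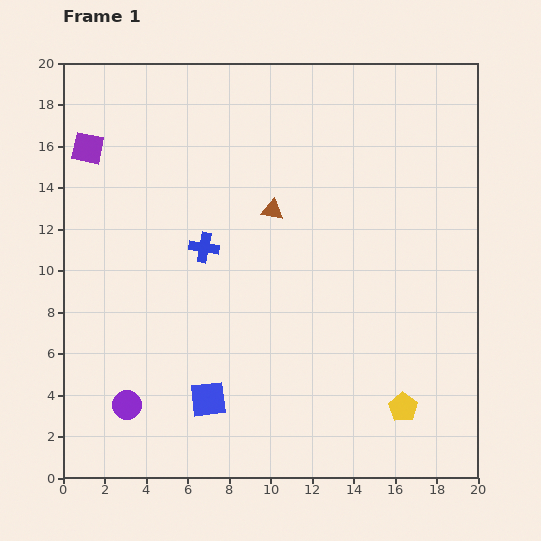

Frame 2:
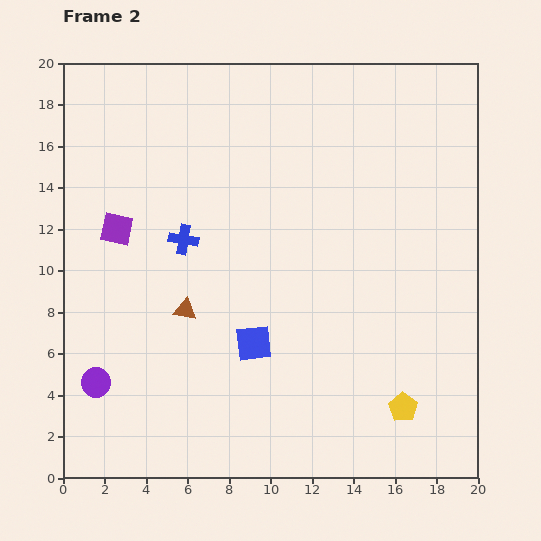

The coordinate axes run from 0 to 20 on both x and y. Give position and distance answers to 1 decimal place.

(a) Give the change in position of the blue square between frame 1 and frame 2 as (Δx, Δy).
(2.2, 2.7)

The blue square was at (7.0, 3.8) in frame 1 and (9.2, 6.5) in frame 2.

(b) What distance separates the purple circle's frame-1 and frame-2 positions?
1.9

The purple circle moved from (3.1, 3.5) to (1.6, 4.6), a distance of √(1.5² + 1.1²) ≈ 1.9.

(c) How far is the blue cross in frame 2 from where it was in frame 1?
1.1

The blue cross moved from (6.8, 11.1) to (5.8, 11.5), a distance of √(1.0² + 0.4²) ≈ 1.1.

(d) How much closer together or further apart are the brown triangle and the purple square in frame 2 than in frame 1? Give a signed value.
-4.3

Distance in frame 1: 9.4. Distance in frame 2: 5.1.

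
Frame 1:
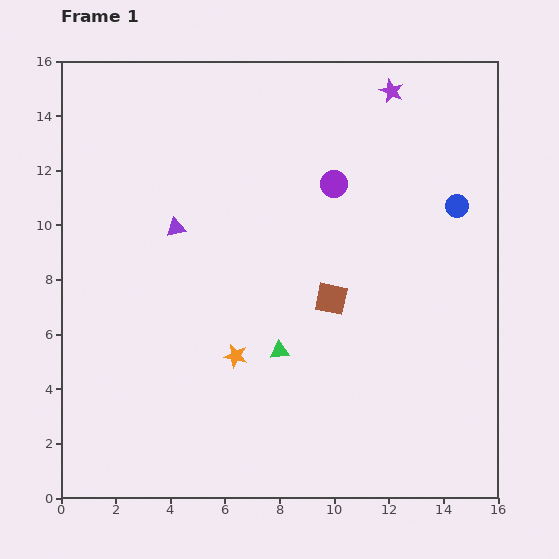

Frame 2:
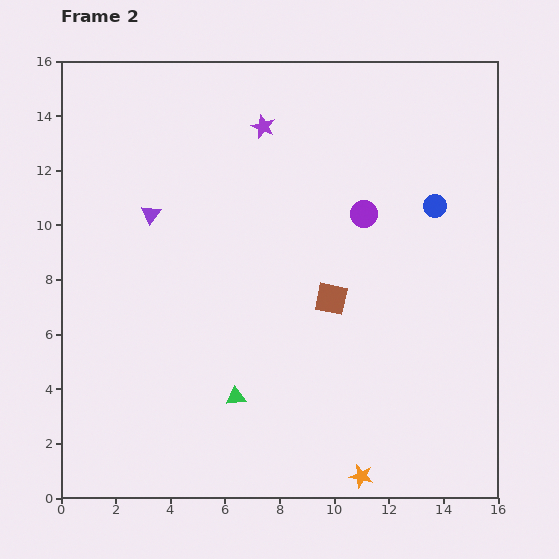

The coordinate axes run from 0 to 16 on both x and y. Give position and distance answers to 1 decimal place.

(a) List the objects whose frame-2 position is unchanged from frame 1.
the brown square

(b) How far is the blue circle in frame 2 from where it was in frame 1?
0.8

The blue circle moved from (14.5, 10.7) to (13.7, 10.7), a distance of √(0.8² + 0.0²) ≈ 0.8.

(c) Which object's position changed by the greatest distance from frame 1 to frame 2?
the orange star

(moved 6.4; next 4.9)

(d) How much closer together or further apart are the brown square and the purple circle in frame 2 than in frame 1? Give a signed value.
-0.9

Distance in frame 1: 4.2. Distance in frame 2: 3.3.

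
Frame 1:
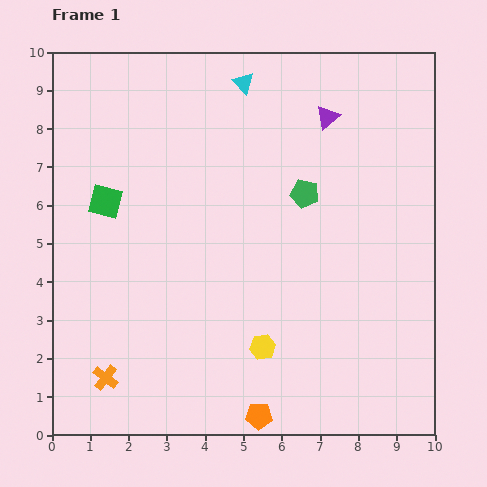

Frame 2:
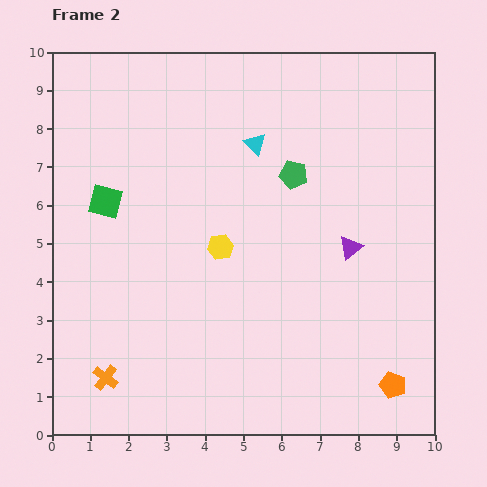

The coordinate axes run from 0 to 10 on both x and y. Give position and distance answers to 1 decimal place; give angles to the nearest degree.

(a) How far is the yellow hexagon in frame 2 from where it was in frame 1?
2.8

The yellow hexagon moved from (5.5, 2.3) to (4.4, 4.9), a distance of √(1.1² + 2.6²) ≈ 2.8.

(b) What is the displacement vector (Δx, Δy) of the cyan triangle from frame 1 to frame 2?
(0.3, -1.6)

The cyan triangle was at (5.0, 9.2) in frame 1 and (5.3, 7.6) in frame 2.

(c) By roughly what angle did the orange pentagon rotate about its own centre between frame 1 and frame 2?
18° clockwise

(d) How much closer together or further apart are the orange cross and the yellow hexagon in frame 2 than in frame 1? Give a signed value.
+0.3

Distance in frame 1: 4.2. Distance in frame 2: 4.5.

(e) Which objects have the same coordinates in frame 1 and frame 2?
the orange cross, the green square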